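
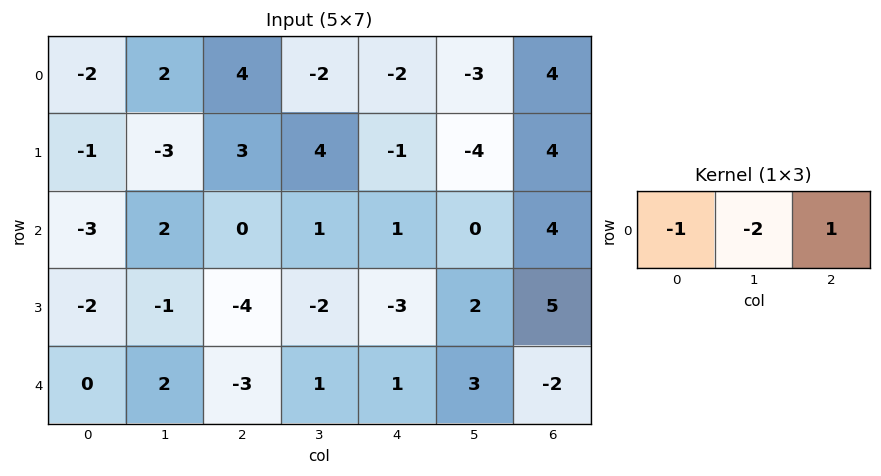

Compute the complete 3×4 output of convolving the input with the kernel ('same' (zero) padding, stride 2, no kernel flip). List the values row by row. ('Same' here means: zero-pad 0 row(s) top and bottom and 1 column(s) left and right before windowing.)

6 -12 3 -5
8 -1 -3 -8
2 5 0 1

Output[0,0]: The receptive field on the zero-padded input at this output position is [0 -2 2]. Elementwise product with the kernel and sum: 0·-1 + -2·-2 + 2·1.
Output[0,1]: The receptive field on the zero-padded input at this output position is [2 4 -2]. Elementwise product with the kernel and sum: 2·-1 + 4·-2 + -2·1.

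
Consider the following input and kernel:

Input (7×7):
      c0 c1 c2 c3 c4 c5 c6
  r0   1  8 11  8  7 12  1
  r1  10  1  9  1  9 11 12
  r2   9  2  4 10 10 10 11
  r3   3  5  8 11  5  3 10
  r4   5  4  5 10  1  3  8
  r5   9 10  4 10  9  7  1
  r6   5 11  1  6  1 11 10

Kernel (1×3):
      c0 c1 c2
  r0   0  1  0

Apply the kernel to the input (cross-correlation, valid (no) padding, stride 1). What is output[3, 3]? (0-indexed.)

The receptive field on the input at this output position is [11 5 3]. Elementwise product with the kernel and sum: 5·1.

5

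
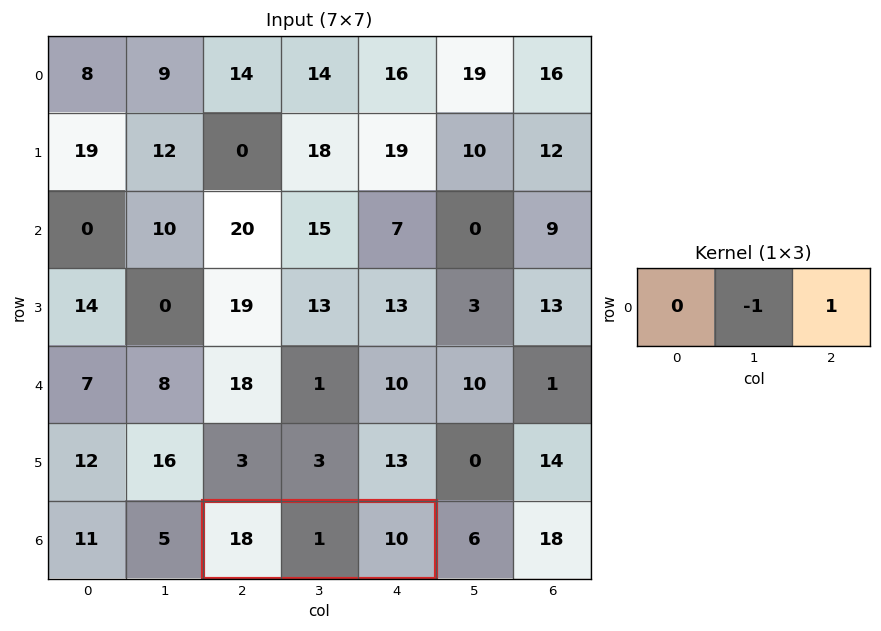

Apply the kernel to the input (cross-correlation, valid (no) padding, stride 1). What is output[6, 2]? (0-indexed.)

The receptive field on the input at this output position is [18 1 10]. Elementwise product with the kernel and sum: 1·-1 + 10·1.

9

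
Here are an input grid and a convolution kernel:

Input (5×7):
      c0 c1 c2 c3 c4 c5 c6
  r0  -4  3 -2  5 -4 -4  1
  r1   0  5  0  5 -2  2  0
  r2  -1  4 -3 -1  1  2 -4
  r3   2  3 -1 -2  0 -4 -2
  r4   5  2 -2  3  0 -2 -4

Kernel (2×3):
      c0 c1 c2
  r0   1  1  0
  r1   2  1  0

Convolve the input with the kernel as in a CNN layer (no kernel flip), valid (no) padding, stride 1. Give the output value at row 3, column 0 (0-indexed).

17

The receptive field on the input at this output position is [2 3 -1 / 5 2 -2]. Elementwise product with the kernel and sum: 2·1 + 3·1 + 5·2 + 2·1.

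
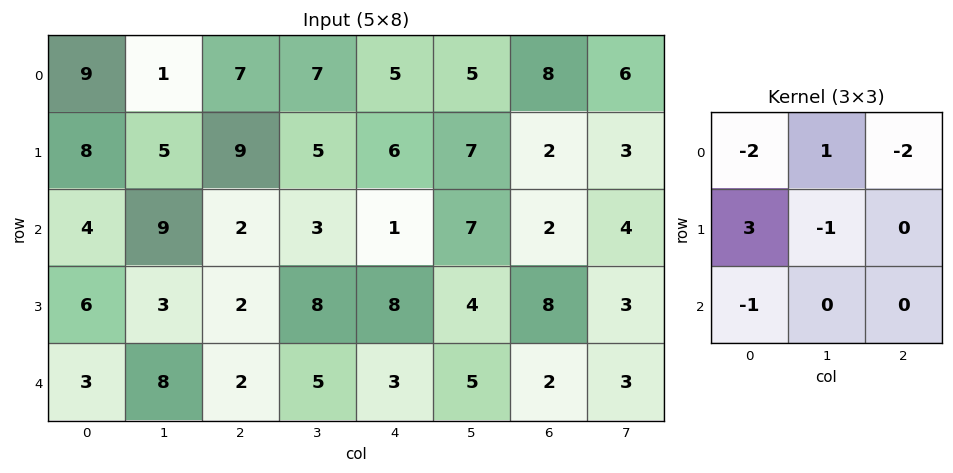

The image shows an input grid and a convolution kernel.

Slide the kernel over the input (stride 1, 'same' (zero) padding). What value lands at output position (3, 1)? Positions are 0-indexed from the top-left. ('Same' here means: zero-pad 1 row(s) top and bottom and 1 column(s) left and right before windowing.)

The receptive field on the zero-padded input at this output position is [4 9 2 / 6 3 2 / 3 8 2]. Elementwise product with the kernel and sum: 4·-2 + 9·1 + 2·-2 + 6·3 + 3·-1 + 3·-1.

9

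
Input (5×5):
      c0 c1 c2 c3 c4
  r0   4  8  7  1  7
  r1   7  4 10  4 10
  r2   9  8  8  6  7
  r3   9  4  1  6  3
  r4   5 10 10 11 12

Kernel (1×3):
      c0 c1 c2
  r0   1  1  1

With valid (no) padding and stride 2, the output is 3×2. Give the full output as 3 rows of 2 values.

Output[0,0]: The receptive field on the input at this output position is [4 8 7]. Elementwise product with the kernel and sum: 4·1 + 8·1 + 7·1.

19 15
25 21
25 33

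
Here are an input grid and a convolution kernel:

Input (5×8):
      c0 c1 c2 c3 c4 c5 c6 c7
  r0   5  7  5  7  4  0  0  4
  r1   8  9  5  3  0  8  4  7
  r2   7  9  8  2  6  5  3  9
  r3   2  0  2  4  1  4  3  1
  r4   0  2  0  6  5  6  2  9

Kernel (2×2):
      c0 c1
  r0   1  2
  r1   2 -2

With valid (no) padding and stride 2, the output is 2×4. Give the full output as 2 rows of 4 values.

17 23 -12 2
29 8 10 25

Output[0,0]: The receptive field on the input at this output position is [5 7 / 8 9]. Elementwise product with the kernel and sum: 5·1 + 7·2 + 8·2 + 9·-2.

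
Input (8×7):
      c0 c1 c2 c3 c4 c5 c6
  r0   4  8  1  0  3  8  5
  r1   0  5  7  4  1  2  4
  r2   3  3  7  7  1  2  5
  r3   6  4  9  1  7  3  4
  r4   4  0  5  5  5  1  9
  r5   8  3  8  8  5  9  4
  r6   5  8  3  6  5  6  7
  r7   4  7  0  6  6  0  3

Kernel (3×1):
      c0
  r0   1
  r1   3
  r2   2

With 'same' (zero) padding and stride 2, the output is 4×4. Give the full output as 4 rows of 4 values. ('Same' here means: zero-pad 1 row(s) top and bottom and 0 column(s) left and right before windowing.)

Output[0,0]: The receptive field on the zero-padded input at this output position is [0 / 4 / 0]. Elementwise product with the kernel and sum: 0·1 + 4·3 + 0·2.
Output[0,1]: The receptive field on the zero-padded input at this output position is [0 / 1 / 7]. Elementwise product with the kernel and sum: 0·1 + 1·3 + 7·2.

12 17 11 23
21 46 18 27
34 40 32 39
31 17 32 31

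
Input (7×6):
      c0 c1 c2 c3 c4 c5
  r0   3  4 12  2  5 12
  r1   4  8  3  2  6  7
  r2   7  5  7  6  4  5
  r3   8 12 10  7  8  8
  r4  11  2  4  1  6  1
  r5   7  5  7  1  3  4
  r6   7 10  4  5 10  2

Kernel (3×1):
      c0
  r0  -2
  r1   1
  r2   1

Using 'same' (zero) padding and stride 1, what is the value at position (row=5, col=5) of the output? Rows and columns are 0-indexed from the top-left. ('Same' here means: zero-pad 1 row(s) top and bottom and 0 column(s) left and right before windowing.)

The receptive field on the zero-padded input at this output position is [1 / 4 / 2]. Elementwise product with the kernel and sum: 1·-2 + 4·1 + 2·1.

4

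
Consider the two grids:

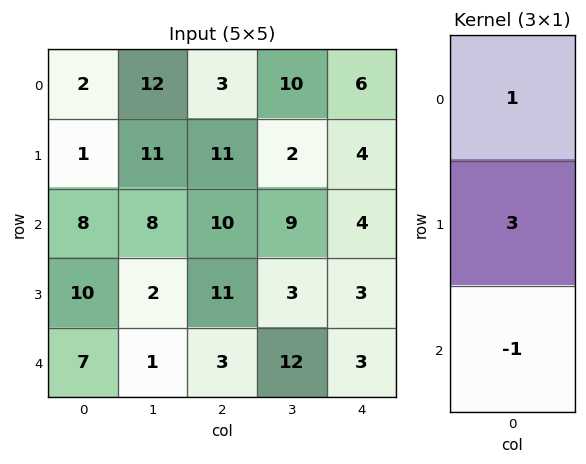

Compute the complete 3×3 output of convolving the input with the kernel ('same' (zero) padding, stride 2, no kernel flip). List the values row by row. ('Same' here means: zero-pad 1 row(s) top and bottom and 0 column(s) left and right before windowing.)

5 -2 14
15 30 13
31 20 12

Output[0,0]: The receptive field on the zero-padded input at this output position is [0 / 2 / 1]. Elementwise product with the kernel and sum: 0·1 + 2·3 + 1·-1.
Output[0,1]: The receptive field on the zero-padded input at this output position is [0 / 3 / 11]. Elementwise product with the kernel and sum: 0·1 + 3·3 + 11·-1.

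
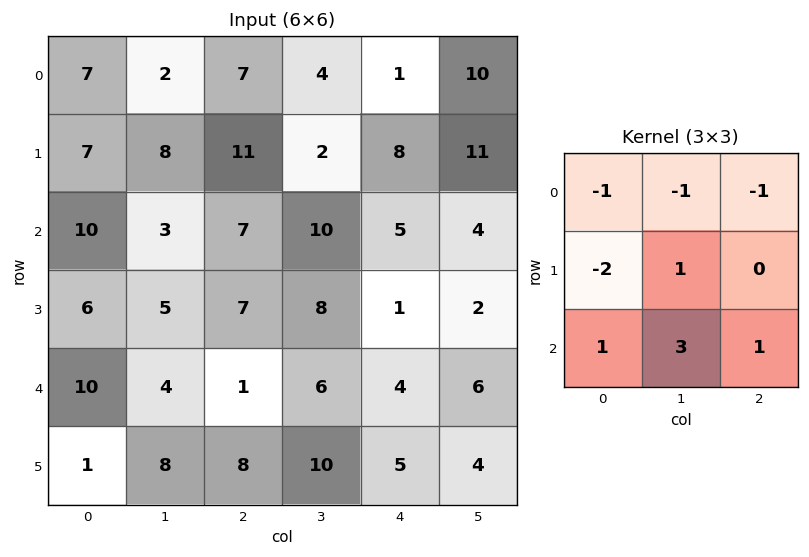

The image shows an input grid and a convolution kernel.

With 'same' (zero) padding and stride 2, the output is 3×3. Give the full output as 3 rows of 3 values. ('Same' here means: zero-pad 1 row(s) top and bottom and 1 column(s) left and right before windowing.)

36 46 30
18 14 -23
10 15 10

Output[0,0]: The receptive field on the zero-padded input at this output position is [0 0 0 / 0 7 2 / 0 7 8]. Elementwise product with the kernel and sum: 0·-1 + 0·-1 + 0·-1 + 0·-2 + 7·1 + 0·1 + 7·3 + 8·1.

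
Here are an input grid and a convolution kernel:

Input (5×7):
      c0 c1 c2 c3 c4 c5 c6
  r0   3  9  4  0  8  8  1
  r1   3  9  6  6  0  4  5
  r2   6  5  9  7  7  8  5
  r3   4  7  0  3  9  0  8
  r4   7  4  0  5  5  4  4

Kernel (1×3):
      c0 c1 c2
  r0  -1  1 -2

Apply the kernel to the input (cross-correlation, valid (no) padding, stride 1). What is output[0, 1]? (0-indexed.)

-5

The receptive field on the input at this output position is [9 4 0]. Elementwise product with the kernel and sum: 9·-1 + 4·1 + 0·-2.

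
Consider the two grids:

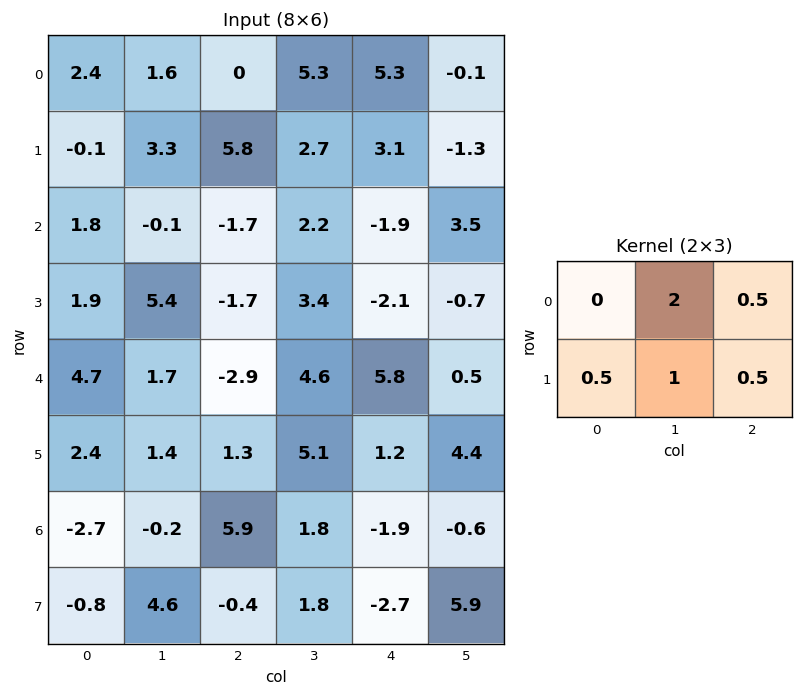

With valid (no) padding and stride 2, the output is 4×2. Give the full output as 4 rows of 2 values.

Output[0,0]: The receptive field on the input at this output position is [2.4 1.6 0 / -0.1 3.3 5.8]. Elementwise product with the kernel and sum: 1.6·2 + 0·0.5 + -0.1·0.5 + 3.3·1 + 5.8·0.5.

9.35 20.4
4.45 4.95
5.2 18.45
6.55 2.9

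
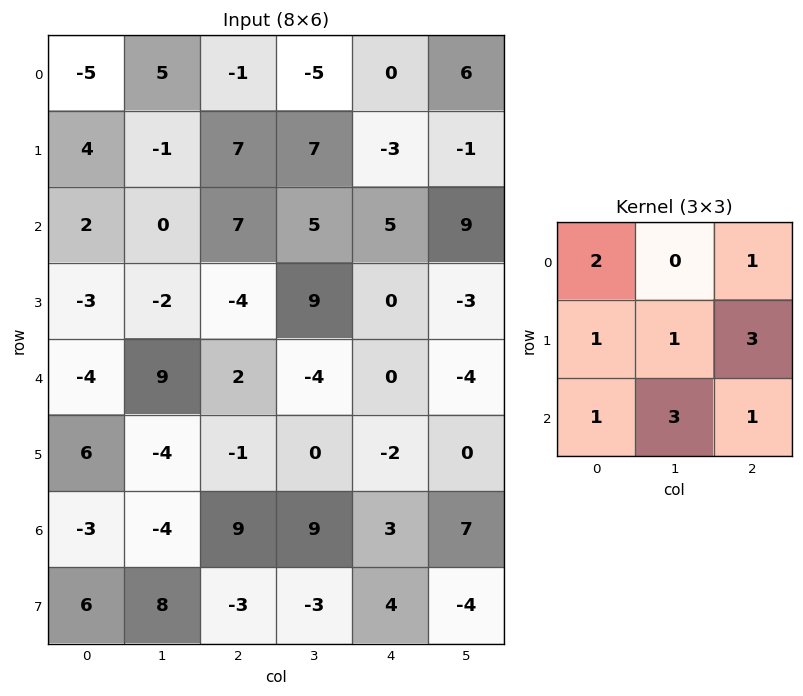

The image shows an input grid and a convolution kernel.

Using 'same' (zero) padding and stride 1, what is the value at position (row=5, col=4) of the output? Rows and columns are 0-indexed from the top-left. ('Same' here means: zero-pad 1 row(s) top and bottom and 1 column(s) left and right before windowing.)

11

The receptive field on the zero-padded input at this output position is [-4 0 -4 / 0 -2 0 / 9 3 7]. Elementwise product with the kernel and sum: -4·2 + -4·1 + 0·1 + -2·1 + 0·3 + 9·1 + 3·3 + 7·1.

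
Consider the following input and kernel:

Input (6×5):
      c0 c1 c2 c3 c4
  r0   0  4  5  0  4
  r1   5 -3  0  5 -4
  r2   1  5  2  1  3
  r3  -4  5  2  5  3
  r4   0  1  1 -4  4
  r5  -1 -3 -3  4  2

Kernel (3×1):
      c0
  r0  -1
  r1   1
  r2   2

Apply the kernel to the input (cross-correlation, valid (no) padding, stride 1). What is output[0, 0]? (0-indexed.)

The receptive field on the input at this output position is [0 / 5 / 1]. Elementwise product with the kernel and sum: 0·-1 + 5·1 + 1·2.

7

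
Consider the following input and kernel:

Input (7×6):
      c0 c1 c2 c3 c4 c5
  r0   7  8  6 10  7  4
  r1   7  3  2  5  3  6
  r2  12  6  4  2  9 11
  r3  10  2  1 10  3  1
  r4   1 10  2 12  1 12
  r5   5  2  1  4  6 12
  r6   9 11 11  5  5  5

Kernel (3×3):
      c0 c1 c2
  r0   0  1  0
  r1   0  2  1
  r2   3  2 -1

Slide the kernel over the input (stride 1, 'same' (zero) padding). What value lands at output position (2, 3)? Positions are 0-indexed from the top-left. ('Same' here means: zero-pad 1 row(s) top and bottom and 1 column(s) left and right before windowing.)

The receptive field on the zero-padded input at this output position is [2 5 3 / 4 2 9 / 1 10 3]. Elementwise product with the kernel and sum: 5·1 + 2·2 + 9·1 + 1·3 + 10·2 + 3·-1.

38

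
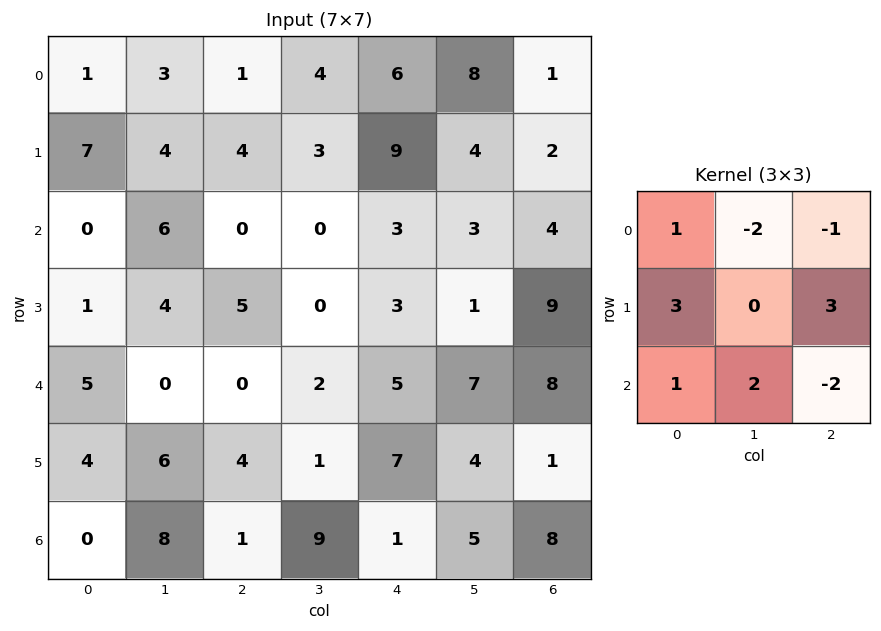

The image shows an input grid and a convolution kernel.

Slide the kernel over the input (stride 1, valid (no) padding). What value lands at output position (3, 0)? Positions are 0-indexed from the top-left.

11

The receptive field on the input at this output position is [1 4 5 / 5 0 0 / 4 6 4]. Elementwise product with the kernel and sum: 1·1 + 4·-2 + 5·-1 + 5·3 + 0·3 + 4·1 + 6·2 + 4·-2.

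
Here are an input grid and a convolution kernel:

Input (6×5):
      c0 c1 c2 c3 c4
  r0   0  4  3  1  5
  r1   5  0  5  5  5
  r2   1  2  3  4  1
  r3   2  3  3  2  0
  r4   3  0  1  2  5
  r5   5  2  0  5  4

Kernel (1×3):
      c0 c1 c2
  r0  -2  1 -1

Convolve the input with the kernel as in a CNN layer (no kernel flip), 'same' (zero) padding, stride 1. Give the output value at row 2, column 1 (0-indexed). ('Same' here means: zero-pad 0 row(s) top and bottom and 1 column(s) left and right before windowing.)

The receptive field on the zero-padded input at this output position is [1 2 3]. Elementwise product with the kernel and sum: 1·-2 + 2·1 + 3·-1.

-3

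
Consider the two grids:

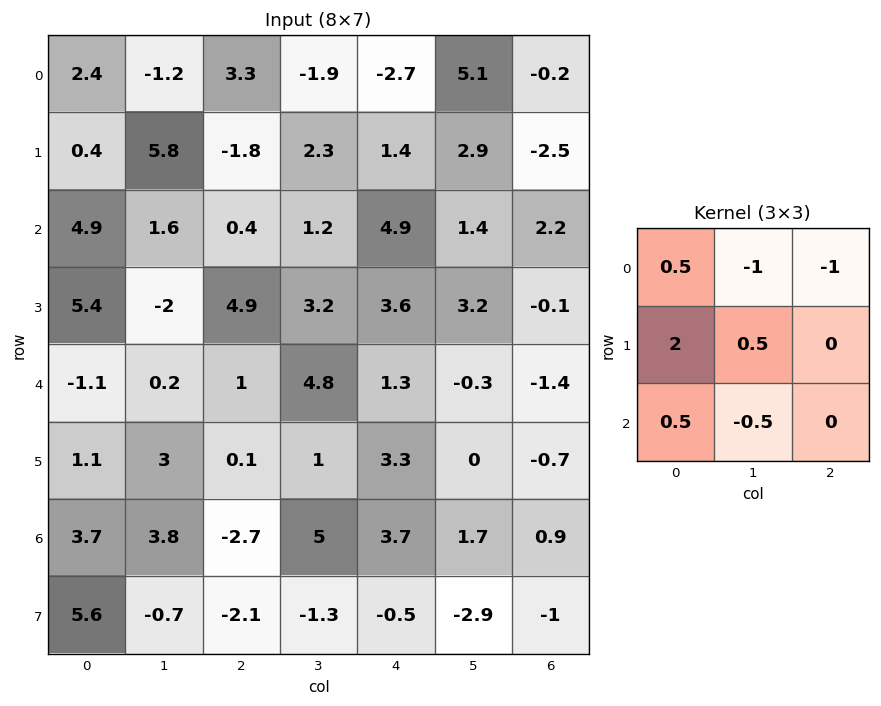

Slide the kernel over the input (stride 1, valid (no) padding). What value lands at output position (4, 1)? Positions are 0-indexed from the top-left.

3.6

The receptive field on the input at this output position is [0.2 1 4.8 / 3 0.1 1 / 3.8 -2.7 5]. Elementwise product with the kernel and sum: 0.2·0.5 + 1·-1 + 4.8·-1 + 3·2 + 0.1·0.5 + 3.8·0.5 + -2.7·-0.5.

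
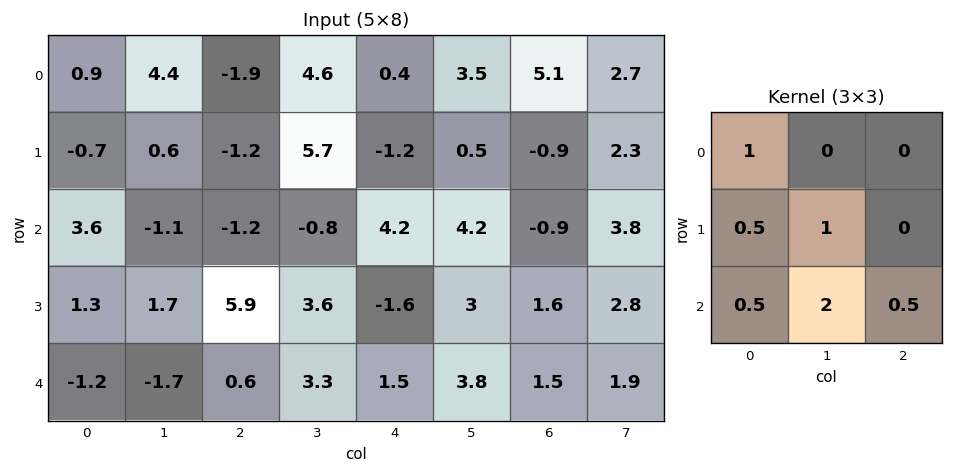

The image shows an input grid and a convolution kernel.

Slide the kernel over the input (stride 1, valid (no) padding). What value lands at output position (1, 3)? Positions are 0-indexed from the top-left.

9.6

The receptive field on the input at this output position is [5.7 -1.2 0.5 / -0.8 4.2 4.2 / 3.6 -1.6 3]. Elementwise product with the kernel and sum: 5.7·1 + -0.8·0.5 + 4.2·1 + 3.6·0.5 + -1.6·2 + 3·0.5.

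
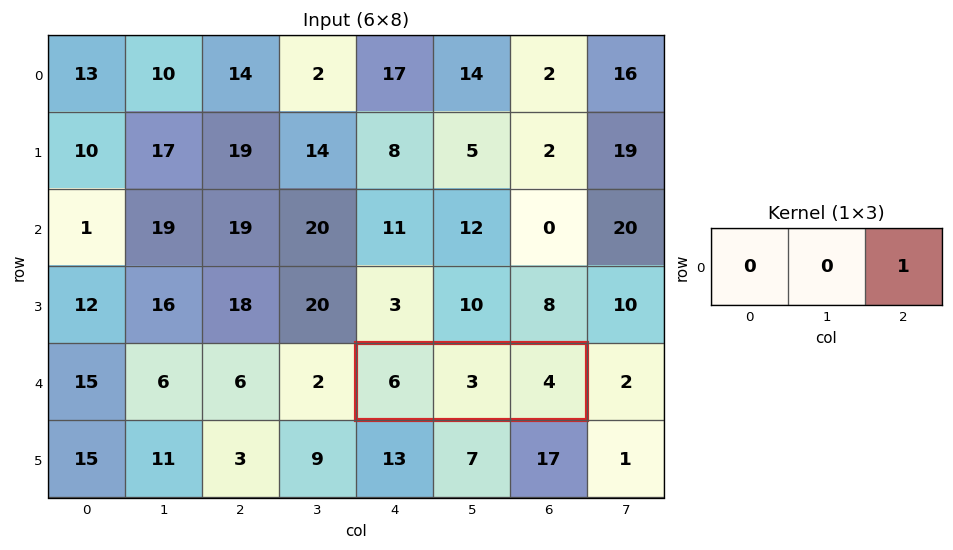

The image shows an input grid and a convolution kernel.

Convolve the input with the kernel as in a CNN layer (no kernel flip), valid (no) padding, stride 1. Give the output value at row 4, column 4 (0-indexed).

4

The receptive field on the input at this output position is [6 3 4]. Elementwise product with the kernel and sum: 4·1.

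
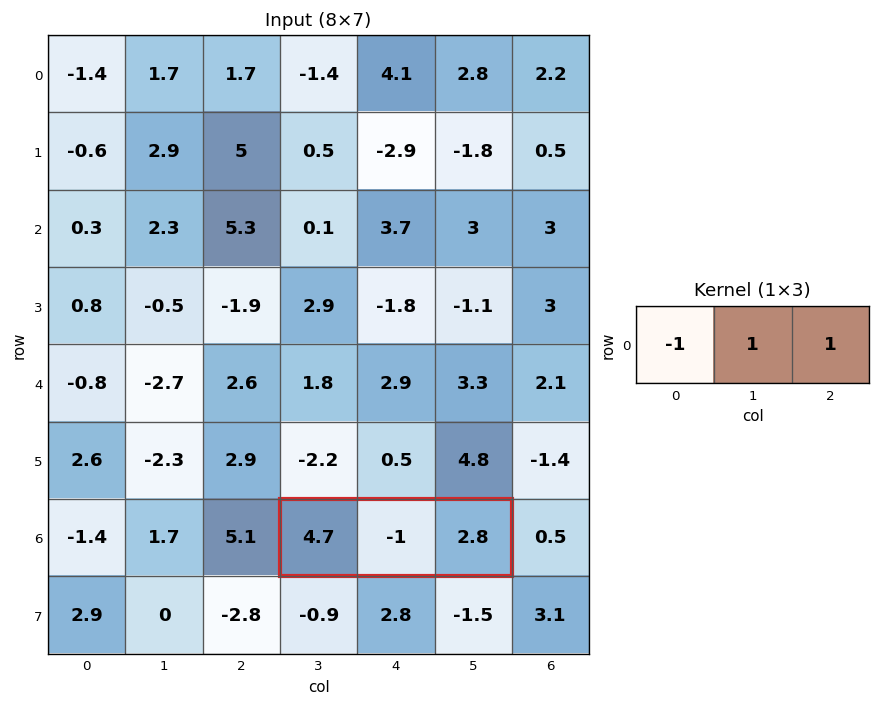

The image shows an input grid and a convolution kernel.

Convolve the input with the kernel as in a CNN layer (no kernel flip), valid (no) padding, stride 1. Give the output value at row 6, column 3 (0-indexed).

The receptive field on the input at this output position is [4.7 -1 2.8]. Elementwise product with the kernel and sum: 4.7·-1 + -1·1 + 2.8·1.

-2.9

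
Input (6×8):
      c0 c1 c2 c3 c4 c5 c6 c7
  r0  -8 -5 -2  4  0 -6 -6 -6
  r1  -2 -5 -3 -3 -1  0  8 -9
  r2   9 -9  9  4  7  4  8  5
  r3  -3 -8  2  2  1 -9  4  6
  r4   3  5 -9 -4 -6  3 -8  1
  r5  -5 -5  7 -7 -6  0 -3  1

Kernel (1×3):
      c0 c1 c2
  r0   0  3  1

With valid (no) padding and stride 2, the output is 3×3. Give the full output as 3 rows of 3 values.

-17 12 -24
-18 19 20
6 -18 1

Output[0,0]: The receptive field on the input at this output position is [-8 -5 -2]. Elementwise product with the kernel and sum: -5·3 + -2·1.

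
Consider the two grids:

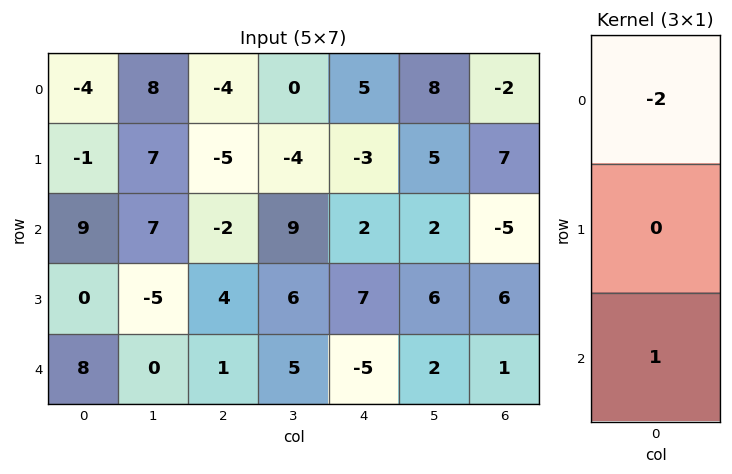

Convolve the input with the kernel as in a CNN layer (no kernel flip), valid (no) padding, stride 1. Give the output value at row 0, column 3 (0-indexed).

9

The receptive field on the input at this output position is [0 / -4 / 9]. Elementwise product with the kernel and sum: 0·-2 + 9·1.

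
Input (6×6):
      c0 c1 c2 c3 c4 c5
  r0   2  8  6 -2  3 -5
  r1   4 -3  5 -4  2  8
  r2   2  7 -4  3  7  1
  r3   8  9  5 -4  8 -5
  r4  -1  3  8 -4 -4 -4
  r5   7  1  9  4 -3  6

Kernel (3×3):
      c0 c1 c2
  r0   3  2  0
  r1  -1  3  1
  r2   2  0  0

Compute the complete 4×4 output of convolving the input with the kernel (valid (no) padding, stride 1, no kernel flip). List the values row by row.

Output[0,0]: The receptive field on the input at this output position is [2 8 6 / 4 -3 5 / 2 7 -4]. Elementwise product with the kernel and sum: 2·3 + 8·2 + 4·-1 + -3·3 + 5·1 + 2·2.
Output[0,1]: The receptive field on the input at this output position is [8 6 -2 / -3 5 -4 / 7 -4 3]. Elementwise product with the kernel and sum: 8·3 + 6·2 + -3·-1 + 5·3 + -4·1 + 7·2.

18 64 -9 24
37 3 37 3
42 21 1 38
74 56 1 0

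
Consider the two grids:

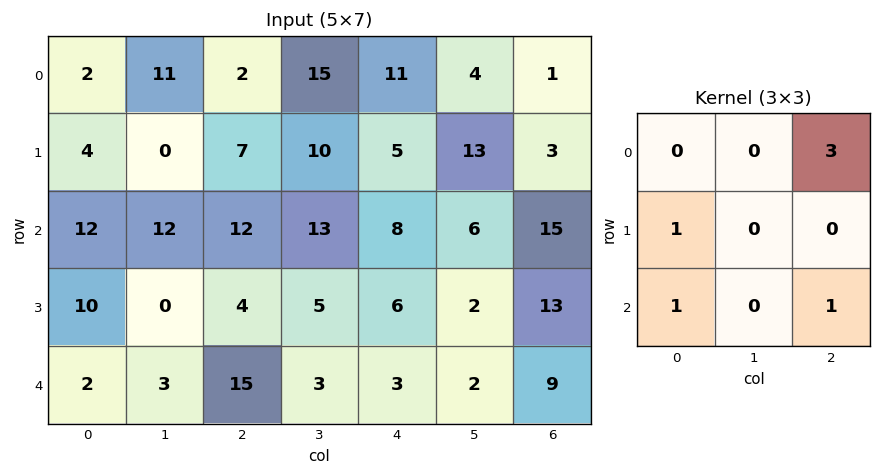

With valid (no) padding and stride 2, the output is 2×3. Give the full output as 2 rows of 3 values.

34 60 31
63 46 63

Output[0,0]: The receptive field on the input at this output position is [2 11 2 / 4 0 7 / 12 12 12]. Elementwise product with the kernel and sum: 2·3 + 4·1 + 12·1 + 12·1.
Output[0,1]: The receptive field on the input at this output position is [2 15 11 / 7 10 5 / 12 13 8]. Elementwise product with the kernel and sum: 11·3 + 7·1 + 12·1 + 8·1.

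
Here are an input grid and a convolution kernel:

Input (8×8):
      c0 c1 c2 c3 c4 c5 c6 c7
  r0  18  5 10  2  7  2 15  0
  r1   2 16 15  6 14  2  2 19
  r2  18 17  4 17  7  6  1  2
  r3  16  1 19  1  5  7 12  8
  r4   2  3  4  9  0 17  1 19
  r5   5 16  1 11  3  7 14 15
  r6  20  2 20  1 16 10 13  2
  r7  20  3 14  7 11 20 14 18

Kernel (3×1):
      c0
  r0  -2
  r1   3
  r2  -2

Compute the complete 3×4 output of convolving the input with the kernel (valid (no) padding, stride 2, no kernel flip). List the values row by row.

Output[0,0]: The receptive field on the input at this output position is [18 / 2 / 18]. Elementwise product with the kernel and sum: 18·-2 + 2·3 + 18·-2.
Output[0,1]: The receptive field on the input at this output position is [10 / 15 / 4]. Elementwise product with the kernel and sum: 10·-2 + 15·3 + 4·-2.

-66 17 14 -26
8 41 1 32
-29 -45 -23 14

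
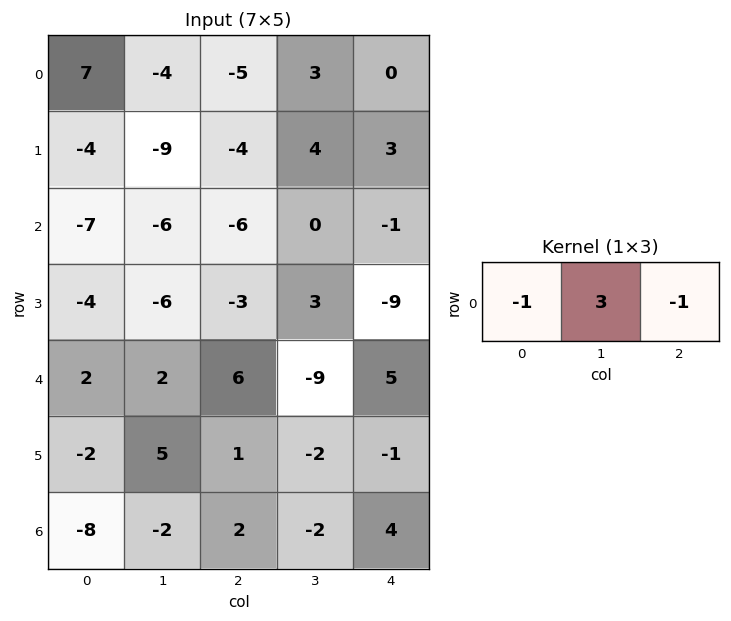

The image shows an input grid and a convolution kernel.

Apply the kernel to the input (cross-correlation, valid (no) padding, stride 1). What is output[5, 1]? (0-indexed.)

0

The receptive field on the input at this output position is [5 1 -2]. Elementwise product with the kernel and sum: 5·-1 + 1·3 + -2·-1.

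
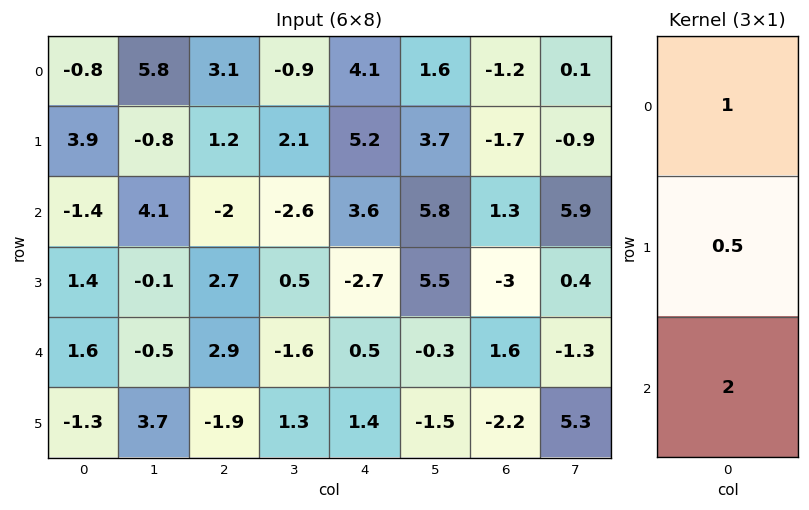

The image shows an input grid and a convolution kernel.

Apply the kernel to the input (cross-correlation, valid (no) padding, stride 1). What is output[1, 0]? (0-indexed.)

6

The receptive field on the input at this output position is [3.9 / -1.4 / 1.4]. Elementwise product with the kernel and sum: 3.9·1 + -1.4·0.5 + 1.4·2.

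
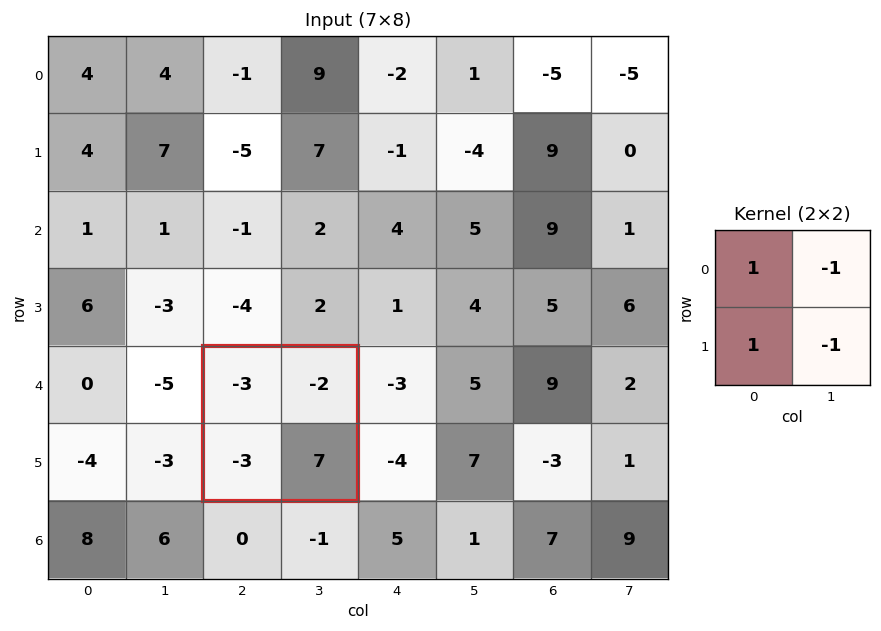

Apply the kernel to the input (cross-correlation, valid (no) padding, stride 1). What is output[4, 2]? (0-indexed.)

-11

The receptive field on the input at this output position is [-3 -2 / -3 7]. Elementwise product with the kernel and sum: -3·1 + -2·-1 + -3·1 + 7·-1.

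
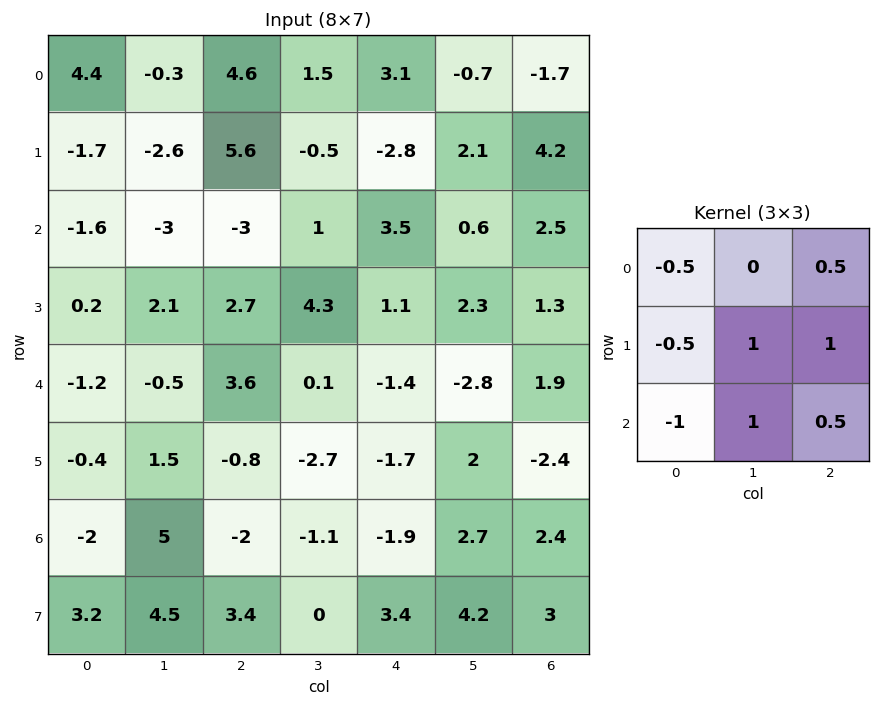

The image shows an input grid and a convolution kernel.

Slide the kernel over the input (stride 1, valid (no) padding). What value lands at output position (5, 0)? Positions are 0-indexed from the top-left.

6.8

The receptive field on the input at this output position is [-0.4 1.5 -0.8 / -2 5 -2 / 3.2 4.5 3.4]. Elementwise product with the kernel and sum: -0.4·-0.5 + -0.8·0.5 + -2·-0.5 + 5·1 + -2·1 + 3.2·-1 + 4.5·1 + 3.4·0.5.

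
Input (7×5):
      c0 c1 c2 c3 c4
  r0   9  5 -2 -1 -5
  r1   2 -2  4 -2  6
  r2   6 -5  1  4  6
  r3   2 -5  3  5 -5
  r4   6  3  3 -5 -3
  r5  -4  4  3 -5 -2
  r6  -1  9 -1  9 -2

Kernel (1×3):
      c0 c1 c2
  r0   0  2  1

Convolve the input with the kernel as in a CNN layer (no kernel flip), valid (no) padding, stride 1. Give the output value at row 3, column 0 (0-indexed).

-7

The receptive field on the input at this output position is [2 -5 3]. Elementwise product with the kernel and sum: -5·2 + 3·1.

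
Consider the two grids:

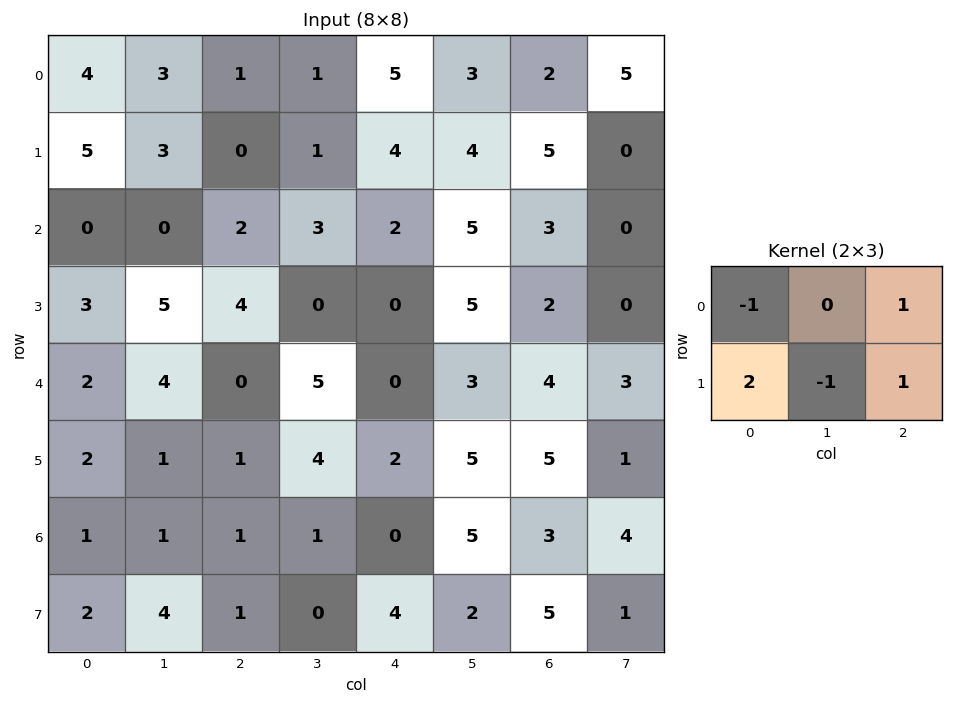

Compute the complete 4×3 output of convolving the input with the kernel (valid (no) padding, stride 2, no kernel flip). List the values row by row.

4 7 6
7 8 -2
2 0 8
1 5 14

Output[0,0]: The receptive field on the input at this output position is [4 3 1 / 5 3 0]. Elementwise product with the kernel and sum: 4·-1 + 1·1 + 5·2 + 3·-1 + 0·1.
Output[0,1]: The receptive field on the input at this output position is [1 1 5 / 0 1 4]. Elementwise product with the kernel and sum: 1·-1 + 5·1 + 0·2 + 1·-1 + 4·1.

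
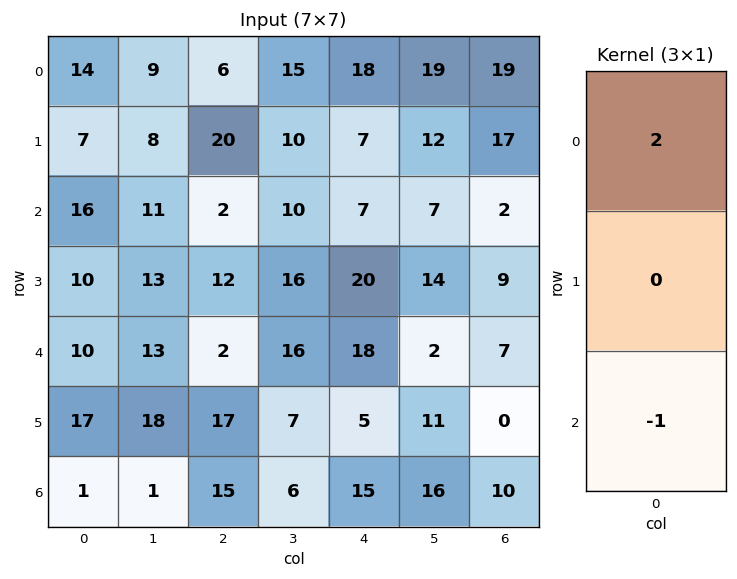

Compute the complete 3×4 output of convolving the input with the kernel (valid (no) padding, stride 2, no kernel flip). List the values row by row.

Output[0,0]: The receptive field on the input at this output position is [14 / 7 / 16]. Elementwise product with the kernel and sum: 14·2 + 16·-1.
Output[0,1]: The receptive field on the input at this output position is [6 / 20 / 2]. Elementwise product with the kernel and sum: 6·2 + 2·-1.

12 10 29 36
22 2 -4 -3
19 -11 21 4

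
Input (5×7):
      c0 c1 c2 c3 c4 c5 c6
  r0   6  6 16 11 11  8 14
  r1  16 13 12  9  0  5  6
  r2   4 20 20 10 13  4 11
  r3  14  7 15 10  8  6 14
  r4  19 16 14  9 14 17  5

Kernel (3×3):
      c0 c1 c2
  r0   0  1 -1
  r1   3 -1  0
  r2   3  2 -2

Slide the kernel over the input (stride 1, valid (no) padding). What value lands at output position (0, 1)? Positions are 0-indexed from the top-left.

The receptive field on the input at this output position is [6 16 11 / 13 12 9 / 20 20 10]. Elementwise product with the kernel and sum: 16·1 + 11·-1 + 13·3 + 12·-1 + 20·3 + 20·2 + 10·-2.

112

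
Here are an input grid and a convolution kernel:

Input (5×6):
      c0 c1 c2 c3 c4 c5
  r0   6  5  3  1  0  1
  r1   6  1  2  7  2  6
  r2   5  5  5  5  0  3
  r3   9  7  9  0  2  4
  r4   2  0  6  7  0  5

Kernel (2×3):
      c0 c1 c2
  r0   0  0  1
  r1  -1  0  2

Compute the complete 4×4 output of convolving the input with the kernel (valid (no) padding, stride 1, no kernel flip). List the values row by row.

1 14 2 6
7 12 -3 7
14 -2 -5 11
19 14 -4 7

Output[0,0]: The receptive field on the input at this output position is [6 5 3 / 6 1 2]. Elementwise product with the kernel and sum: 3·1 + 6·-1 + 2·2.
Output[0,1]: The receptive field on the input at this output position is [5 3 1 / 1 2 7]. Elementwise product with the kernel and sum: 1·1 + 1·-1 + 7·2.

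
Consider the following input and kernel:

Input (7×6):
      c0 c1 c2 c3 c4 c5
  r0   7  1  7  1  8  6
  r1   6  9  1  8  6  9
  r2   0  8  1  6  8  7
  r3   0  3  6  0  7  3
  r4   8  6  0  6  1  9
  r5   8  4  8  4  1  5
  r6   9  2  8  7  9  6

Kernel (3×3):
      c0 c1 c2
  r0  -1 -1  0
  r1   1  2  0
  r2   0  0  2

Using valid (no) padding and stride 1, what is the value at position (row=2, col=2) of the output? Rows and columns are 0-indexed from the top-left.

The receptive field on the input at this output position is [1 6 8 / 6 0 7 / 0 6 1]. Elementwise product with the kernel and sum: 1·-1 + 6·-1 + 6·1 + 0·2 + 1·2.

1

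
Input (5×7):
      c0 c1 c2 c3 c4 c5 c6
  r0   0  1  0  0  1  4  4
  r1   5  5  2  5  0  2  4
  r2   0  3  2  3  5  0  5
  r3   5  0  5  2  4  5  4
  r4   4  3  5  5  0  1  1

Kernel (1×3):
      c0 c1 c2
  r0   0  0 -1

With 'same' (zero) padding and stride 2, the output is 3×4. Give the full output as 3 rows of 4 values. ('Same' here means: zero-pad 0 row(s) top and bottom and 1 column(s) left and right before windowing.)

-1 0 -4 0
-3 -3 0 0
-3 -5 -1 0

Output[0,0]: The receptive field on the zero-padded input at this output position is [0 0 1]. Elementwise product with the kernel and sum: 1·-1.
Output[0,1]: The receptive field on the zero-padded input at this output position is [1 0 0]. Elementwise product with the kernel and sum: 0·-1.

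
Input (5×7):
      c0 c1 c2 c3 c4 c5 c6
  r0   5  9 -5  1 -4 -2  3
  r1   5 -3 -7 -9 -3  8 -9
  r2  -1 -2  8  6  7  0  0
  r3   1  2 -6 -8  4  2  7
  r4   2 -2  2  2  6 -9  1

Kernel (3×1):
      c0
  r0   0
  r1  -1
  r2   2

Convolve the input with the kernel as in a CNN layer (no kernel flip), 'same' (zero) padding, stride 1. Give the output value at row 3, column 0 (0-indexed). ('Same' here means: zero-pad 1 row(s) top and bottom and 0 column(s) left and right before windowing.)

The receptive field on the zero-padded input at this output position is [-1 / 1 / 2]. Elementwise product with the kernel and sum: 1·-1 + 2·2.

3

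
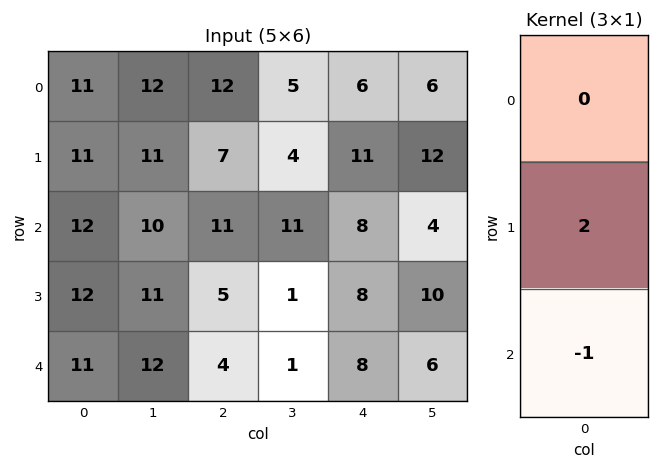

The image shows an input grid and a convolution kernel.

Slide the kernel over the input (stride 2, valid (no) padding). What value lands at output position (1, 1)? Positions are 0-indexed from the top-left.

The receptive field on the input at this output position is [11 / 5 / 4]. Elementwise product with the kernel and sum: 5·2 + 4·-1.

6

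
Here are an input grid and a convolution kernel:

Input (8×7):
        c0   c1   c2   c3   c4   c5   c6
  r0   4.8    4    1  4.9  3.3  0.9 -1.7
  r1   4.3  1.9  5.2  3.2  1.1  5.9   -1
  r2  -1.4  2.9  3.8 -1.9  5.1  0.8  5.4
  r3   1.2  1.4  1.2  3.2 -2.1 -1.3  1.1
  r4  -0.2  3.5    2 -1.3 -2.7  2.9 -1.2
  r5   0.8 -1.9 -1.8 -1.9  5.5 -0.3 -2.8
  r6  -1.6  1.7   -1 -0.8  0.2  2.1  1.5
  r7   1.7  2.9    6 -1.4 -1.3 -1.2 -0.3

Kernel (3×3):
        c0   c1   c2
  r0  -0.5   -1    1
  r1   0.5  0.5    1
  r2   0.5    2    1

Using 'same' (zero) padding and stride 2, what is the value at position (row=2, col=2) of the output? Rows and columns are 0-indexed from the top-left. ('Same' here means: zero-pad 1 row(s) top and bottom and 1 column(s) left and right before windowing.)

The receptive field on the zero-padded input at this output position is [3.2 -2.1 -1.3 / -1.3 -2.7 2.9 / -1.9 5.5 -0.3]. Elementwise product with the kernel and sum: 3.2·-0.5 + -2.1·-1 + -1.3·1 + -1.3·0.5 + -2.7·0.5 + 2.9·1 + -1.9·0.5 + 5.5·2 + -0.3·1.

9.85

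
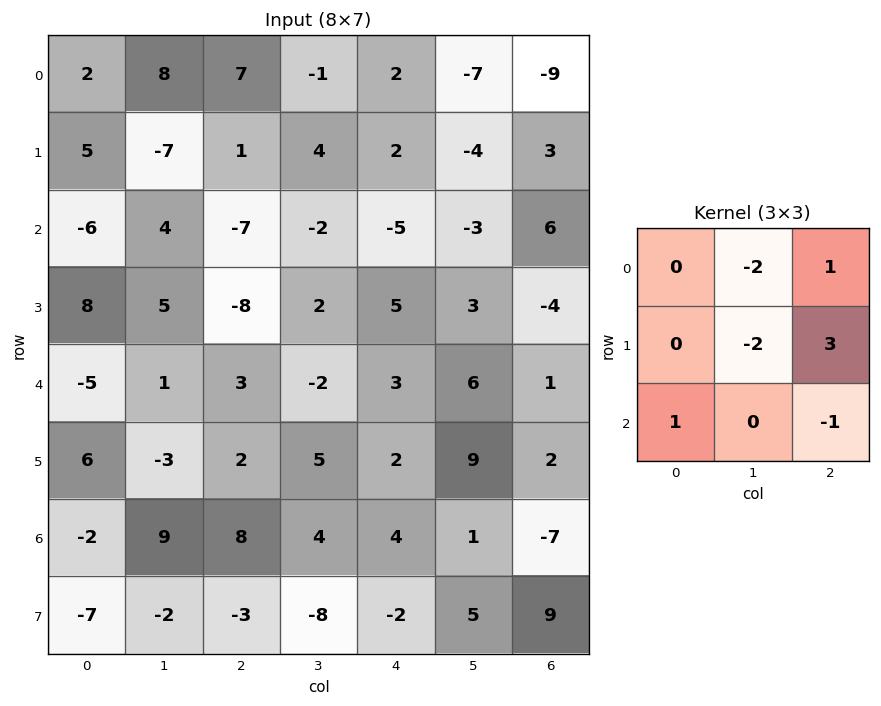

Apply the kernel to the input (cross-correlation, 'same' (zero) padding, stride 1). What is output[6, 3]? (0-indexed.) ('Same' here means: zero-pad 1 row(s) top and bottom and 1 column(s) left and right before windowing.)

The receptive field on the zero-padded input at this output position is [2 5 2 / 8 4 4 / -3 -8 -2]. Elementwise product with the kernel and sum: 5·-2 + 2·1 + 4·-2 + 4·3 + -3·1 + -2·-1.

-5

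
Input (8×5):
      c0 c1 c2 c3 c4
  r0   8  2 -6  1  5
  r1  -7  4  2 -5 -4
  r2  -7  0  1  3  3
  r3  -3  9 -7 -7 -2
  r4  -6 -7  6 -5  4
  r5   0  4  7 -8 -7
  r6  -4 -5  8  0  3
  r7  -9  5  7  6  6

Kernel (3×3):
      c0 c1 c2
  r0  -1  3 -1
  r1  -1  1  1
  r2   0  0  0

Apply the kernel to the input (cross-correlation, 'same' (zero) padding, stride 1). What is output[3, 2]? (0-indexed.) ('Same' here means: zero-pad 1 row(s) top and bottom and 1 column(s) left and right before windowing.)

-23

The receptive field on the zero-padded input at this output position is [0 1 3 / 9 -7 -7 / -7 6 -5]. Elementwise product with the kernel and sum: 0·-1 + 1·3 + 3·-1 + 9·-1 + -7·1 + -7·1.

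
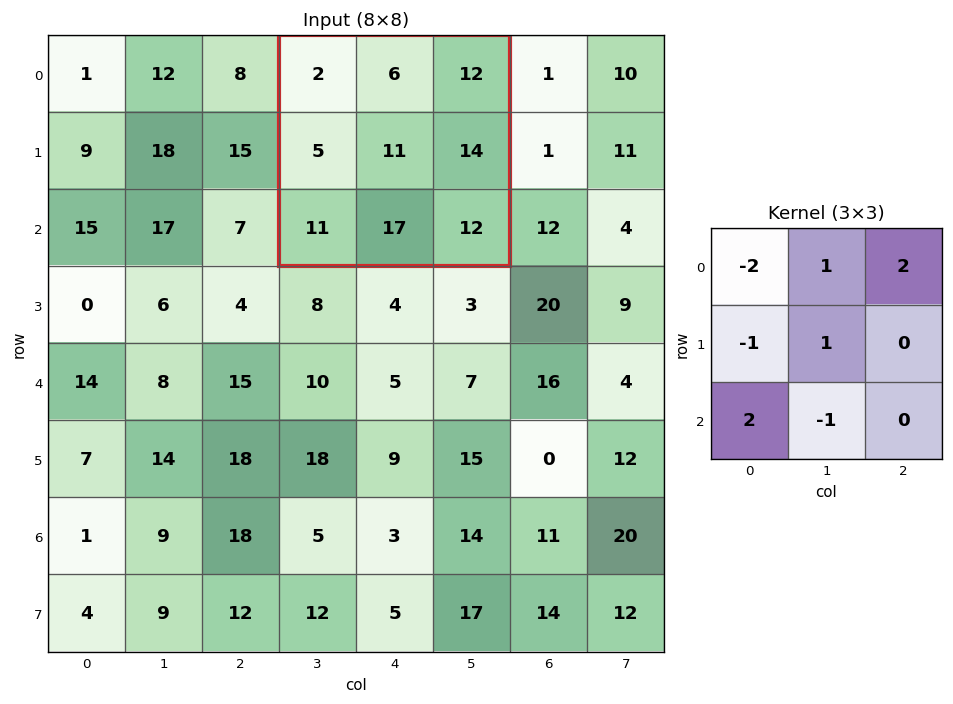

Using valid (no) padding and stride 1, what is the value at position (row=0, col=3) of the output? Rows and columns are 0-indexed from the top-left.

37

The receptive field on the input at this output position is [2 6 12 / 5 11 14 / 11 17 12]. Elementwise product with the kernel and sum: 2·-2 + 6·1 + 12·2 + 5·-1 + 11·1 + 11·2 + 17·-1.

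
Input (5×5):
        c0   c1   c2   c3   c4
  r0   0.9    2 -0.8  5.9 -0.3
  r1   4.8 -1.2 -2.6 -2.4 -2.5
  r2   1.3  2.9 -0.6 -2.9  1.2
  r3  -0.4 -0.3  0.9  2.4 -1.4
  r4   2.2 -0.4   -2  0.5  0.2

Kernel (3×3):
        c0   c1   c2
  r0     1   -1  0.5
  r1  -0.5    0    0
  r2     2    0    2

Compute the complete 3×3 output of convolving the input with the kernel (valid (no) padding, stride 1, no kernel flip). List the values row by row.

-2.5 6.35 -4.35
5.05 2.95 -2.15
-1.3 2.4 -1.15

Output[0,0]: The receptive field on the input at this output position is [0.9 2 -0.8 / 4.8 -1.2 -2.6 / 1.3 2.9 -0.6]. Elementwise product with the kernel and sum: 0.9·1 + 2·-1 + -0.8·0.5 + 4.8·-0.5 + 1.3·2 + -0.6·2.
Output[0,1]: The receptive field on the input at this output position is [2 -0.8 5.9 / -1.2 -2.6 -2.4 / 2.9 -0.6 -2.9]. Elementwise product with the kernel and sum: 2·1 + -0.8·-1 + 5.9·0.5 + -1.2·-0.5 + 2.9·2 + -2.9·2.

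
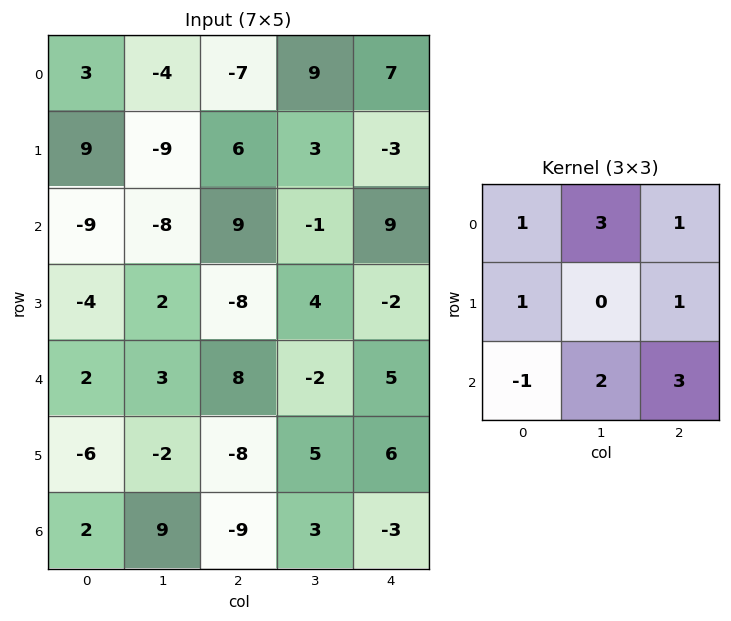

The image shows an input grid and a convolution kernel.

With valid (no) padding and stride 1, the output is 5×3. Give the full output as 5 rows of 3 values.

19 1 46
-28 -3 40
-8 31 8
-18 -16 51
-6 10 11

Output[0,0]: The receptive field on the input at this output position is [3 -4 -7 / 9 -9 6 / -9 -8 9]. Elementwise product with the kernel and sum: 3·1 + -4·3 + -7·1 + 9·1 + 6·1 + -9·-1 + -8·2 + 9·3.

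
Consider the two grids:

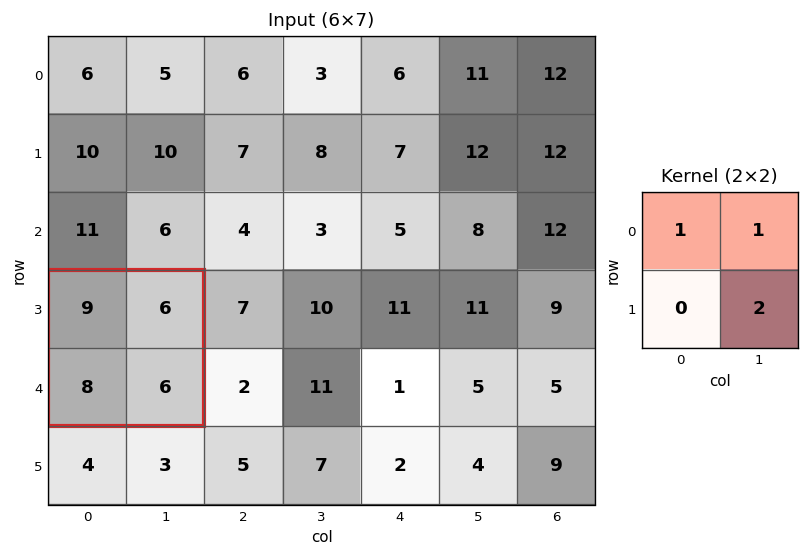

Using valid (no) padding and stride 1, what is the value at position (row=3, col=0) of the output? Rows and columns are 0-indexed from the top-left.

27

The receptive field on the input at this output position is [9 6 / 8 6]. Elementwise product with the kernel and sum: 9·1 + 6·1 + 6·2.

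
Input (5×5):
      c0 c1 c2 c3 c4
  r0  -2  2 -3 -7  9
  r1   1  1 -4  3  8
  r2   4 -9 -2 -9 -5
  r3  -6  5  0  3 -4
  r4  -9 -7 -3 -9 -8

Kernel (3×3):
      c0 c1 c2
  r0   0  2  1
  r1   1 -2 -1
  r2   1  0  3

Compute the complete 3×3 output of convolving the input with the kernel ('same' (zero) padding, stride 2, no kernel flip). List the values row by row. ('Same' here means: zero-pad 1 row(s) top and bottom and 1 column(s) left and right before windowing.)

Output[0,0]: The receptive field on the zero-padded input at this output position is [0 0 0 / 0 -2 2 / 0 1 1]. Elementwise product with the kernel and sum: 0·2 + 0·1 + 0·1 + -2·-2 + 2·-1 + 0·1 + 1·3.
Output[0,1]: The receptive field on the zero-padded input at this output position is [0 0 0 / 2 -3 -7 / 1 -4 3]. Elementwise product with the kernel and sum: 0·2 + 0·1 + 2·1 + -3·-2 + -7·-1 + 1·1 + 3·3.

5 25 -22
19 13 20
18 11 -1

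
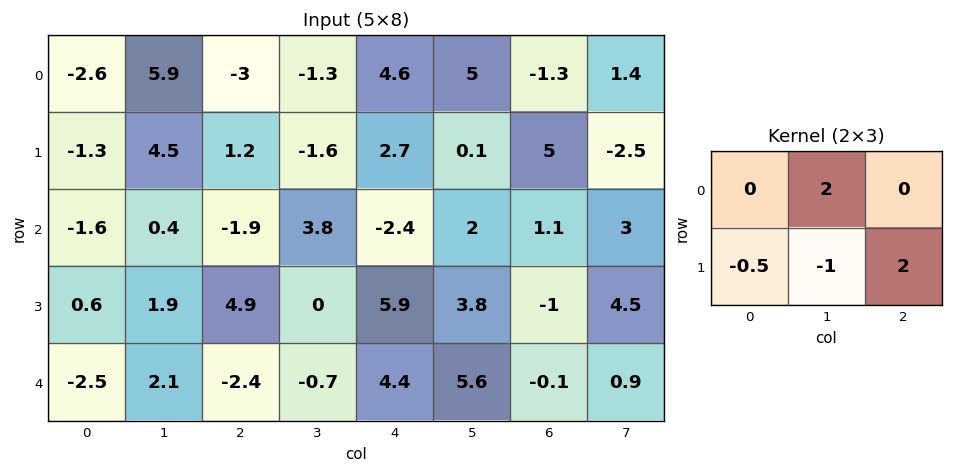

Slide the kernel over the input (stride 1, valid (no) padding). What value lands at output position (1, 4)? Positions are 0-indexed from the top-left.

The receptive field on the input at this output position is [2.7 0.1 5 / -2.4 2 1.1]. Elementwise product with the kernel and sum: 0.1·2 + -2.4·-0.5 + 2·-1 + 1.1·2.

1.6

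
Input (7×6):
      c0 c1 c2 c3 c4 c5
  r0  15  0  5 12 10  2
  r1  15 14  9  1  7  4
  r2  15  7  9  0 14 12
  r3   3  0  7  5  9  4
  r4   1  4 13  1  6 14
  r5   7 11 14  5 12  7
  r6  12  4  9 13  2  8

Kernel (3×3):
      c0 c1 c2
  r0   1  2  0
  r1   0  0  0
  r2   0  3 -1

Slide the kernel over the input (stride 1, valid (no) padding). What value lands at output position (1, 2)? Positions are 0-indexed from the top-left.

17

The receptive field on the input at this output position is [9 1 7 / 9 0 14 / 7 5 9]. Elementwise product with the kernel and sum: 9·1 + 1·2 + 5·3 + 9·-1.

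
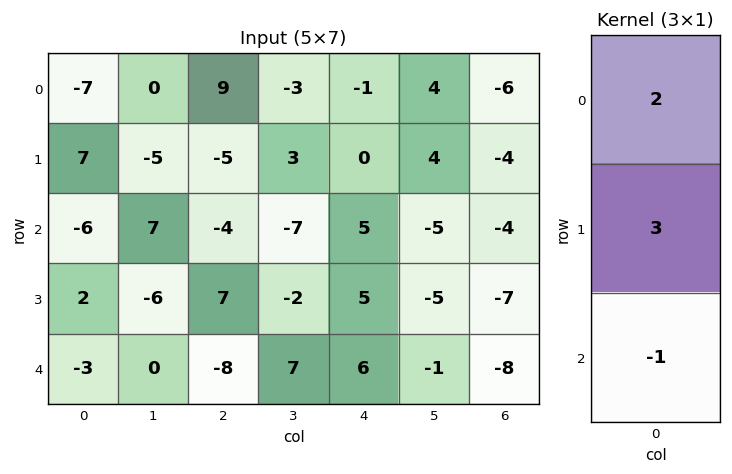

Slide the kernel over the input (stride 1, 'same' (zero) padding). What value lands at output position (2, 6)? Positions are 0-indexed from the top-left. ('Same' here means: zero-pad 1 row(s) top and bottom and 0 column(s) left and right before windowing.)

-13

The receptive field on the zero-padded input at this output position is [-4 / -4 / -7]. Elementwise product with the kernel and sum: -4·2 + -4·3 + -7·-1.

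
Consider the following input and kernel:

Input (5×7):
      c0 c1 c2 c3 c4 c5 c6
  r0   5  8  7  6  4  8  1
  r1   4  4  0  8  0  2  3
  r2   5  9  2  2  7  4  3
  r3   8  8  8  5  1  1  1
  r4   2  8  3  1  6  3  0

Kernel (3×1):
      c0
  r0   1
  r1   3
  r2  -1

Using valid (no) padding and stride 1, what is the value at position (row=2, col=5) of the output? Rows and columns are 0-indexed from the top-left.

4

The receptive field on the input at this output position is [4 / 1 / 3]. Elementwise product with the kernel and sum: 4·1 + 1·3 + 3·-1.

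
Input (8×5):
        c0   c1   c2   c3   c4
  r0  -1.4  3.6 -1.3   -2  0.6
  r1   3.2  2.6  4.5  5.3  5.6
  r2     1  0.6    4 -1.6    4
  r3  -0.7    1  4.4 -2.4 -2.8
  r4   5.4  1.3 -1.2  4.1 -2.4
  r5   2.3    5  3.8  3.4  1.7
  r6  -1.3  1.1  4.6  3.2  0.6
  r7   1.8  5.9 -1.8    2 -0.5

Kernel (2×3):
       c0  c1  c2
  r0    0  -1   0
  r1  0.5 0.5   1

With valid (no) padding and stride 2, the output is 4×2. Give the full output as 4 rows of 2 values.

Output[0,0]: The receptive field on the input at this output position is [-1.4 3.6 -1.3 / 3.2 2.6 4.5]. Elementwise product with the kernel and sum: 3.6·-1 + 3.2·0.5 + 2.6·0.5 + 4.5·1.
Output[0,1]: The receptive field on the input at this output position is [-1.3 -2 0.6 / 4.5 5.3 5.6]. Elementwise product with the kernel and sum: -2·-1 + 4.5·0.5 + 5.3·0.5 + 5.6·1.

3.8 12.5
3.95 -0.2
6.15 1.2
0.95 -3.6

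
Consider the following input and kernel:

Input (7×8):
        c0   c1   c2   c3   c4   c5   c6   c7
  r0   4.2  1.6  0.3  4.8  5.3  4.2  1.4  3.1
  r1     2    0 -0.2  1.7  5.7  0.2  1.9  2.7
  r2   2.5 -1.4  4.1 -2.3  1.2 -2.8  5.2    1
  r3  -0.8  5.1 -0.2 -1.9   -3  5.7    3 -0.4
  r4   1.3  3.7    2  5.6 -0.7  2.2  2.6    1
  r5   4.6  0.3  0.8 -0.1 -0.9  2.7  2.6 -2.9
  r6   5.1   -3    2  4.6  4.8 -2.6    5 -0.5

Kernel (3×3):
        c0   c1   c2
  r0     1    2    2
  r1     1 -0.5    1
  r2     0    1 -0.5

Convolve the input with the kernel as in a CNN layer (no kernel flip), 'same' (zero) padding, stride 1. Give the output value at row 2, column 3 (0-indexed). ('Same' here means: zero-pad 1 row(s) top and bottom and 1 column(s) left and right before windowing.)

The receptive field on the zero-padded input at this output position is [-0.2 1.7 5.7 / 4.1 -2.3 1.2 / -0.2 -1.9 -3]. Elementwise product with the kernel and sum: -0.2·1 + 1.7·2 + 5.7·2 + 4.1·1 + -2.3·-0.5 + 1.2·1 + -1.9·1 + -3·-0.5.

20.65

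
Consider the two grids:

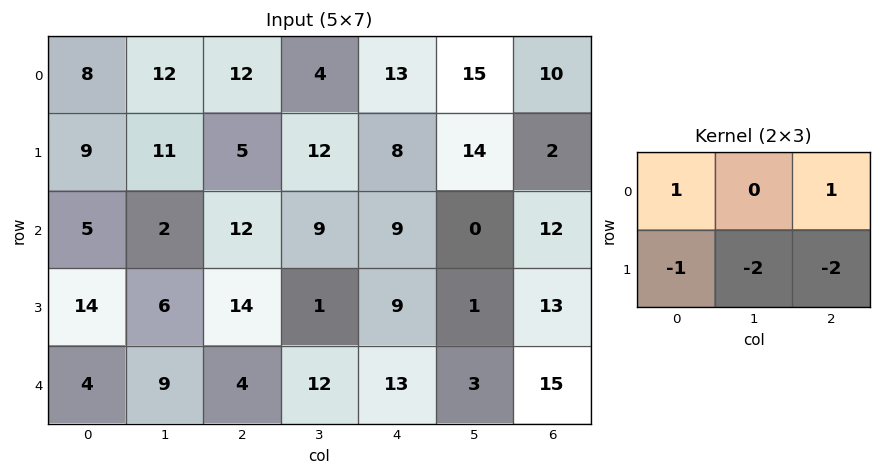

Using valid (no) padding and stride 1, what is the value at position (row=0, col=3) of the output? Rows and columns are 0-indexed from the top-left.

-37

The receptive field on the input at this output position is [4 13 15 / 12 8 14]. Elementwise product with the kernel and sum: 4·1 + 15·1 + 12·-1 + 8·-2 + 14·-2.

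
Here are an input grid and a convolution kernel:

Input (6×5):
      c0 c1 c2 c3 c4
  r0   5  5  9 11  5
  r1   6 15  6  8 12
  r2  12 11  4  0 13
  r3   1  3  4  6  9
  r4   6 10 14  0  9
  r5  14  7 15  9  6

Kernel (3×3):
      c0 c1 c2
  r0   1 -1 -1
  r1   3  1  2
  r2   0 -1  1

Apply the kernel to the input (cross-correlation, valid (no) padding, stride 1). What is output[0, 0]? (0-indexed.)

29

The receptive field on the input at this output position is [5 5 9 / 6 15 6 / 12 11 4]. Elementwise product with the kernel and sum: 5·1 + 5·-1 + 9·-1 + 6·3 + 15·1 + 6·2 + 11·-1 + 4·1.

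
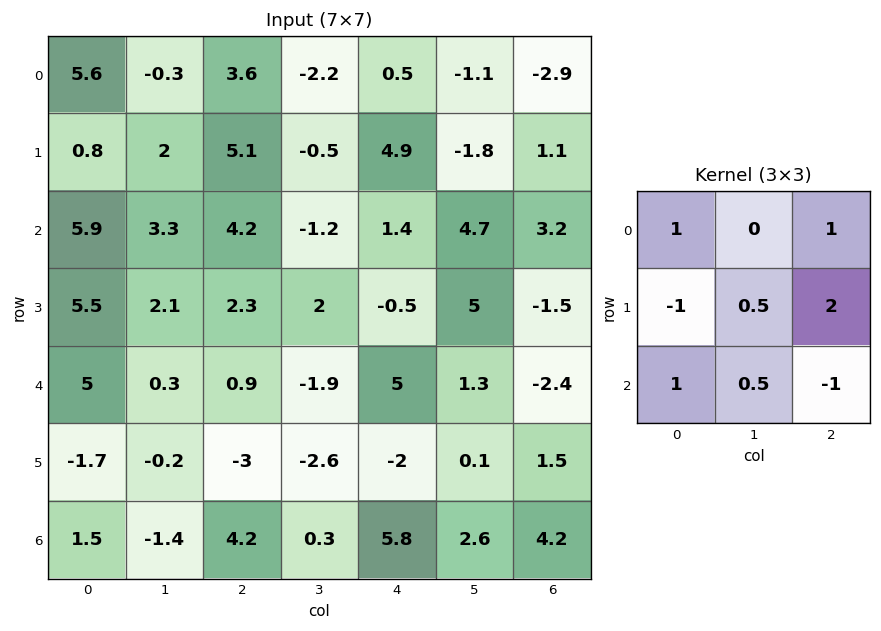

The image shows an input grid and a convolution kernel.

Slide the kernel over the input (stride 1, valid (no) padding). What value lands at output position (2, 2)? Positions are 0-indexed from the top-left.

-1.75

The receptive field on the input at this output position is [4.2 -1.2 1.4 / 2.3 2 -0.5 / 0.9 -1.9 5]. Elementwise product with the kernel and sum: 4.2·1 + 1.4·1 + 2.3·-1 + 2·0.5 + -0.5·2 + 0.9·1 + -1.9·0.5 + 5·-1.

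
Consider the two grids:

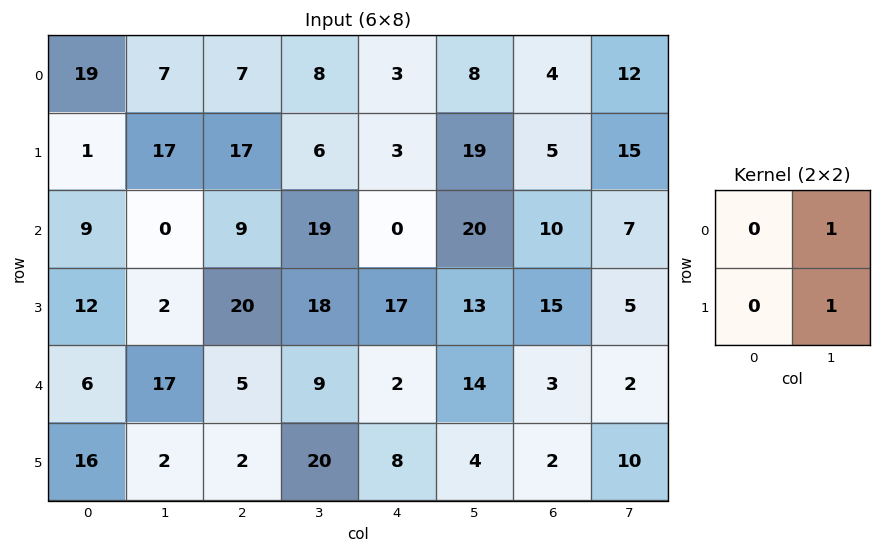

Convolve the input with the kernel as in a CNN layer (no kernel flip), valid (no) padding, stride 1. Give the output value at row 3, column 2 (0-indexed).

27

The receptive field on the input at this output position is [20 18 / 5 9]. Elementwise product with the kernel and sum: 18·1 + 9·1.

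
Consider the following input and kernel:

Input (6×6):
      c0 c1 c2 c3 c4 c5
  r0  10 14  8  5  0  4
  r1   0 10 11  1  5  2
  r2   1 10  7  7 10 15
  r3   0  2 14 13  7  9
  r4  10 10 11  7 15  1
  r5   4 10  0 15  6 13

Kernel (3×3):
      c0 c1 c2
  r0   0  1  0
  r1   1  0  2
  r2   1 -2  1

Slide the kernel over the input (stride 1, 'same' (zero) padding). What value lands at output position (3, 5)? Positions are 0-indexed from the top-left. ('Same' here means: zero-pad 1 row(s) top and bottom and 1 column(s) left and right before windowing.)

The receptive field on the zero-padded input at this output position is [10 15 0 / 7 9 0 / 15 1 0]. Elementwise product with the kernel and sum: 15·1 + 7·1 + 0·2 + 15·1 + 1·-2 + 0·1.

35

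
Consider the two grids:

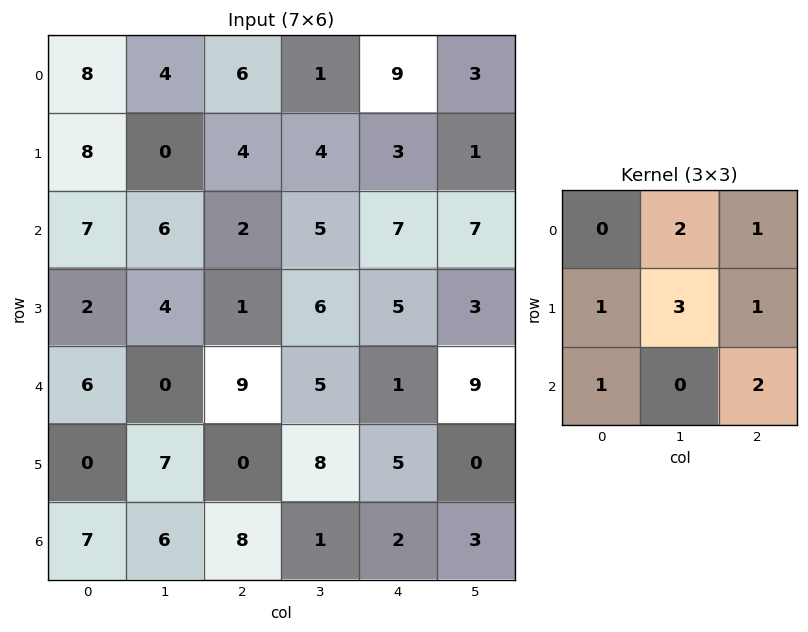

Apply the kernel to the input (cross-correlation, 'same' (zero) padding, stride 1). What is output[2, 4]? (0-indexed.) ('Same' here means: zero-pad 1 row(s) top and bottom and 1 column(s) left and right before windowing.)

52

The receptive field on the zero-padded input at this output position is [4 3 1 / 5 7 7 / 6 5 3]. Elementwise product with the kernel and sum: 3·2 + 1·1 + 5·1 + 7·3 + 7·1 + 6·1 + 3·2.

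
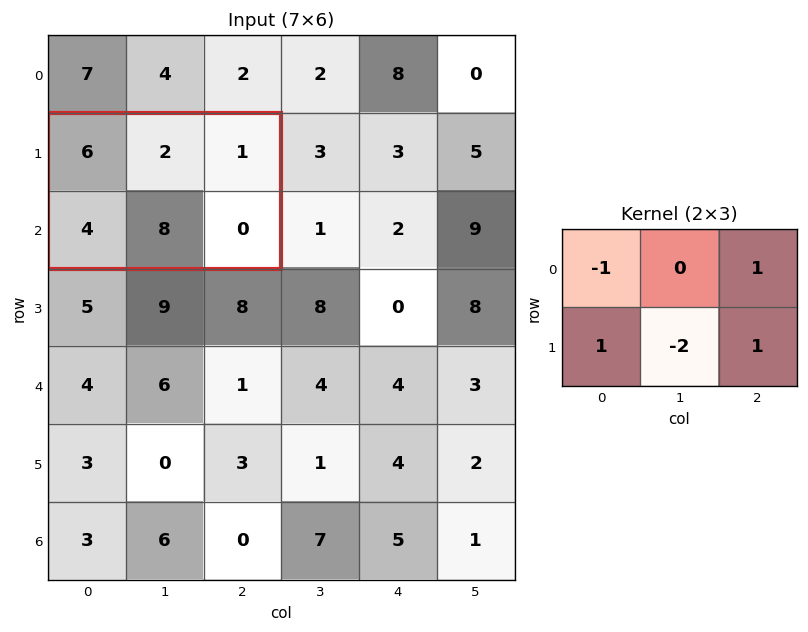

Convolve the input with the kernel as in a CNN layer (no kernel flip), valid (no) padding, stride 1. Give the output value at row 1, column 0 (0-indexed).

The receptive field on the input at this output position is [6 2 1 / 4 8 0]. Elementwise product with the kernel and sum: 6·-1 + 1·1 + 4·1 + 8·-2 + 0·1.

-17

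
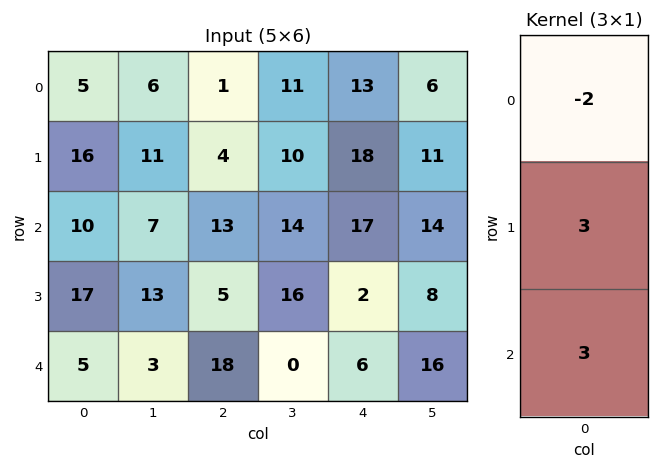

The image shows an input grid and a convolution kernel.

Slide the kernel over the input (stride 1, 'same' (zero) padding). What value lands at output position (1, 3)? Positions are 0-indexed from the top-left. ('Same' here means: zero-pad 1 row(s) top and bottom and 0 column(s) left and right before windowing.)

50

The receptive field on the zero-padded input at this output position is [11 / 10 / 14]. Elementwise product with the kernel and sum: 11·-2 + 10·3 + 14·3.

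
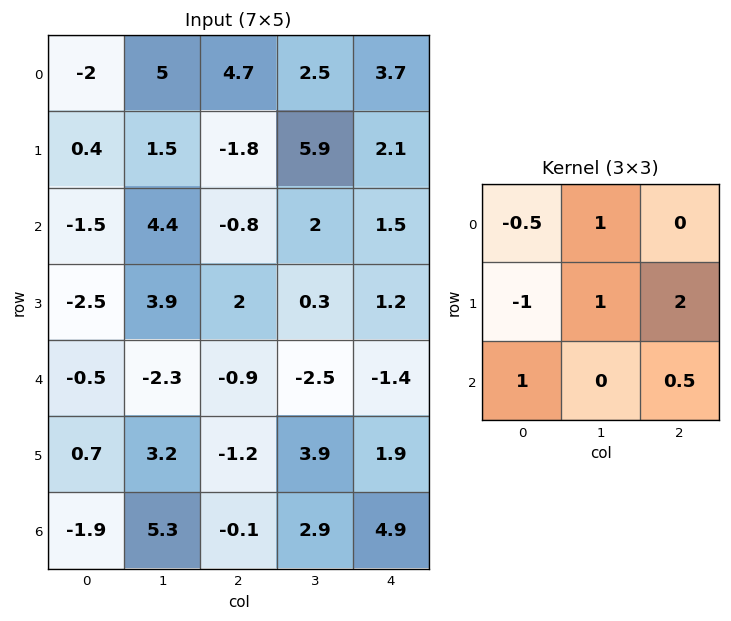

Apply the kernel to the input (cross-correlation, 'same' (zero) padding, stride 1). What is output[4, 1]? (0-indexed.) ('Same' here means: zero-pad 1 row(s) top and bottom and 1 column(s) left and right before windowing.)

1.65

The receptive field on the zero-padded input at this output position is [-2.5 3.9 2 / -0.5 -2.3 -0.9 / 0.7 3.2 -1.2]. Elementwise product with the kernel and sum: -2.5·-0.5 + 3.9·1 + -0.5·-1 + -2.3·1 + -0.9·2 + 0.7·1 + -1.2·0.5.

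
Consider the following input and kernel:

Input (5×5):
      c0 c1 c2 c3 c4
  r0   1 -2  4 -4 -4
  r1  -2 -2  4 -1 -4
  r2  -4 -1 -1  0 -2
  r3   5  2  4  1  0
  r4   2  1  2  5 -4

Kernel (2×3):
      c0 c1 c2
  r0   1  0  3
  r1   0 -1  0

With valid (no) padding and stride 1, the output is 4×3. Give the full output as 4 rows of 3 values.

15 -18 -7
11 -4 -8
-9 -5 -8
16 3 -1

Output[0,0]: The receptive field on the input at this output position is [1 -2 4 / -2 -2 4]. Elementwise product with the kernel and sum: 1·1 + 4·3 + -2·-1.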